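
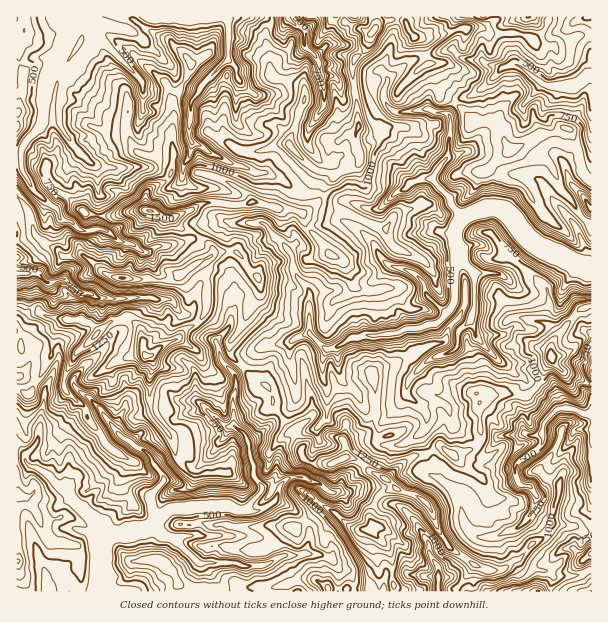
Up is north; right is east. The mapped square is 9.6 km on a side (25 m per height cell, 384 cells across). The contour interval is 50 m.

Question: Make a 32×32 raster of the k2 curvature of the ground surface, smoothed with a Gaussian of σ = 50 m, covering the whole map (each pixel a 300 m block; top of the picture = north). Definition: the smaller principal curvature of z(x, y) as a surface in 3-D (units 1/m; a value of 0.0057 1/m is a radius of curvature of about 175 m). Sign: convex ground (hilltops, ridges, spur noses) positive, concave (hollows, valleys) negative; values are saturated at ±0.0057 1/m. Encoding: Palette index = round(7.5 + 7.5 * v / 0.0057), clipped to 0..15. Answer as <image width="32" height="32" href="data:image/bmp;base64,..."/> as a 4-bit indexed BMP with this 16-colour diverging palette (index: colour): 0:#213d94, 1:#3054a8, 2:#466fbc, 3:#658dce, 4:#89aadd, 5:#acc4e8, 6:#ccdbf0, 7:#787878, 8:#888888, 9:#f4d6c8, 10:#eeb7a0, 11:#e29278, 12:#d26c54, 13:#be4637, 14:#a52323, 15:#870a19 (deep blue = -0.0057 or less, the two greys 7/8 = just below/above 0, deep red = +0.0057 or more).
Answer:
<image width="32" height="32" href="data:image/bmp;base64,Qk12AgAAAAAAAHYAAAAoAAAAIAAAACAAAAABAAQAAAAAAAACAAATCwAAEwsAABAAAAAAAAAAlD0hAKhUMAC8b0YAzo1lAN2qiQDoxKwA8NvMAHh4eACIiIgAyNb0AKC37gB4kuIAVGzSADdGvgAjI6UAGQqHAHV3VUVmZ3h1ZkZWQFVCJVR0d0WHhRERJWNGU2BXd2ViVXhFZkKHd0QkZ3YlZVZ1IkdEVTRENFZ5NHiFBkVRR2dWVFWDISISQkcnQFg4dxZUeEVIQGZWYBdgFEZ1R3UEc0JUZnQGeHAQBzVzNGZwZYIXVndgdyZSKTdmVmWGYwVCY2ZiBndyA3UUZUM3RiMgMlJWUIZVUBc2QXRHRkZVQHJiZQYmZBYmg3NkZEVXdYUCUGBWJUVoGINjR3OGeHczZVYRVkdSYEd0U2l2BndCRmN2JyVnVWJTRFBHd4IEJ2hUVWJjV0UydmQJMAAEElM1Y1d3R4VSdGdnJ2aGgEFndUhmQAAAFWVXZjV3eAURlUYXAAR4dXdVWWJWZVQHIRF4NFV1ZEFndXVyeIYFdyZ3VDR2R1ADJGWFE2dyZUUjVTRjZAAEVXRCEFVlRmdEJGNIRHAoNng2ZmeGZTIGhxMzdUEkZjVWMSJmVVZXcDA2ZmRDCFYiImCEElZld1VAiHVnJxZxd4VxA4dXJ1dWdBJodlRDJmc3gJc0Vid1doYmZlaDg0dnQ3B2N1YFVUEhKHU0c2RWZ2FyRyA2gTUYV0N3JVV0ZngUVQUJdkBkJnZ3FyNDZWRiNihwR3MGdURGMkBmhodXVVN3cldEICcmhTR1hnWGZlRURDA0MCZlVVU1ZUZF"/>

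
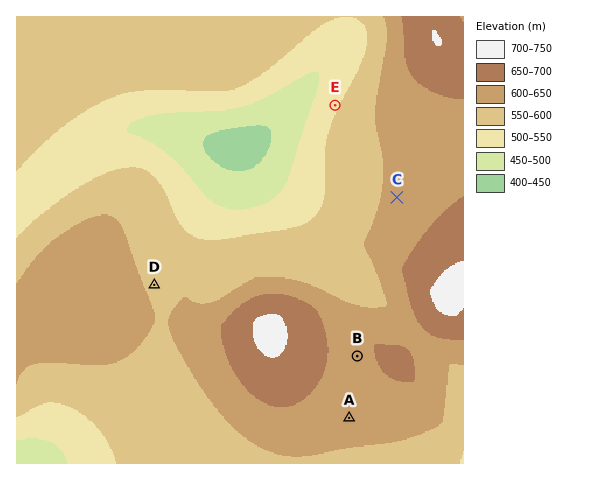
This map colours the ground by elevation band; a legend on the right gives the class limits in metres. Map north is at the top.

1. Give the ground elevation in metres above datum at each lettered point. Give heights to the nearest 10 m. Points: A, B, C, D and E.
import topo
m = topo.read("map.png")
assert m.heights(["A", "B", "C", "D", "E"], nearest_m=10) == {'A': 620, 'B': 640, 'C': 610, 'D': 600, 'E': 540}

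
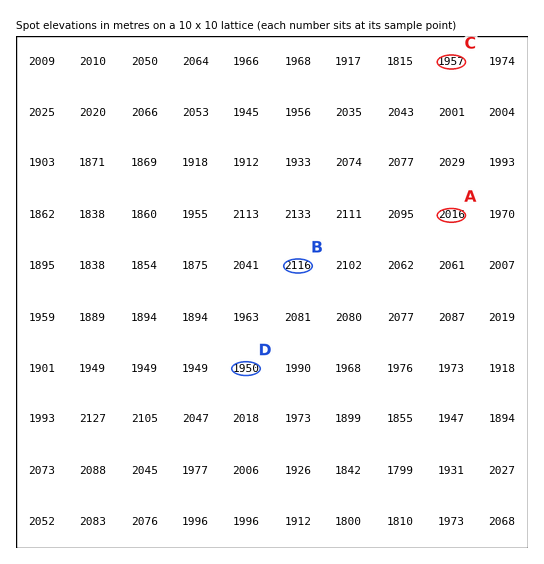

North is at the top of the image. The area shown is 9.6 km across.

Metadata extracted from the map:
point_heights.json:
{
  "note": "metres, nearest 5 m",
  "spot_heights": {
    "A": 2015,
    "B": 2115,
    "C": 1955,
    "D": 1950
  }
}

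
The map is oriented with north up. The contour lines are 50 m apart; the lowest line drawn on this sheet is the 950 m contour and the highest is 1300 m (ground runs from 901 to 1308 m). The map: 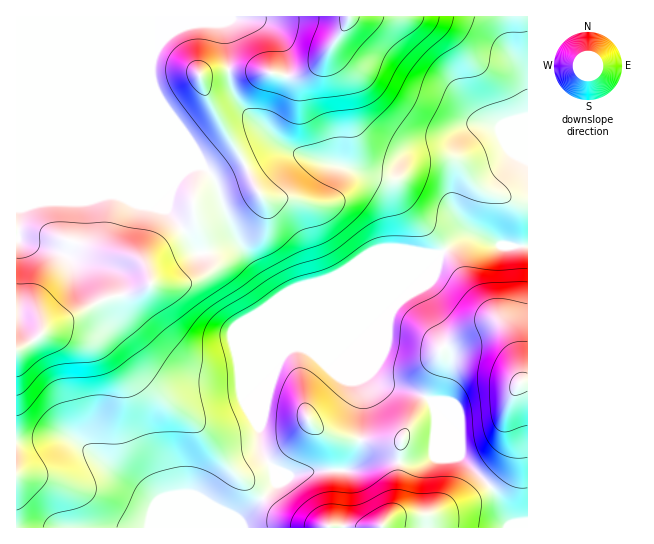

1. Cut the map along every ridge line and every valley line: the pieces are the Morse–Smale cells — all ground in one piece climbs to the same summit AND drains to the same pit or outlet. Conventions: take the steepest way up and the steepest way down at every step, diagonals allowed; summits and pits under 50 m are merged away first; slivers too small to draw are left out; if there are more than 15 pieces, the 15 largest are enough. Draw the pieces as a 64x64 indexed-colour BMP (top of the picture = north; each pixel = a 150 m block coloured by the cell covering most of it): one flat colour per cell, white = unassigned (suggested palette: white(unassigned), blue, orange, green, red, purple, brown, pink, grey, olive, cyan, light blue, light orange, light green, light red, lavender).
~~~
<image width="64" height="64" href="data:image/bmp;base64,Qk12CAAAAAAAAHYAAAAoAAAAQAAAAEAAAAABAAQAAAAAAAAIAAATCwAAEwsAABAAAAAAAAAA////ALR3HwAOf/8ALKAsACgn1gC9Z5QAS1aMAMJ34wB/f38AIr28AM++FwDox64AeLv/AIrfmACWmP8A1bDFAFVVVVVVVVVVVVVVVRERREREREREREREREREREREREQzVVVVVVVVVVVVVVUREREUREREREREREREREREREREQzNVVVVVVVVVVVVRERERERFERERERERERERERERERERDM1VVVVVVVVVVURERERERERRERERERERERERERERERDMzVVVVVVVVVVUREREREREREUREREREREREREREREREMzNVVVVVVVVVURERERERERERREREREREREREREREREMzM1VVVVVVVVERERERERERERFEREREREREREREREREMzMzVVVVVVVVERERERERERERETMzMzMzREREREREREMzMzNVVVVVVVERERERERERERETMzMzMzM0REREREREMzMzM1VVVVVRERERERERERERERMzMzMzMzREREREREMzMzMzVVVVVREREREREREREREREzMzMzMzNEREREREQzMzMzMREREREREREREREREREREzMzMzMzM0REREREQzMzMzMxERERERERERERERERERETMzMzMzMzRERERERDMzMzMzEREREREREREREREREREREzMzMzMzNEREREREMzMzMzMRERERERERERERERERERETMzMzMzM0REREREMzMzMzMxERERERERERERERERERERMzMzMzMzREREREMzMzMzMzEREREREREREREREREREREzMzMzMzNEREREMzMzMzMzMRERERERERERERERERERERMzMzMzM0REQzMzMzMzMzMxEREREREREREREREREREREzMzMzMzRDMzMzMzMzMzMzERERERERERERERERERERETMzMzMzNDMzMzMzMzMzMzMREREREREREREREREREREREzMzMzMzQzMzMzMzMzMzMxERERERERERERERERERERETMzMzMzNDMzMzMzMzMzMzEREREREREREREREREREREREzMzMzMzQzMzMzMzMzMzMRERERERERERERERERERERERETMzMzNDMzMzMzMzMzMxERERERERERERERERERERERERETMzM0MzMzMzMzMzMzERERERERERERERERERERERERERETMzMzMzMzMzMzMzMRERERERERERERERERERERERERERERMzMzMzMzMzMzMxERERERERERERERERERERERERERERERMzMzMzMzMzMzERERERERERERERERERERERERERERERETMzMzMzMzMzMRERERERERERERERERERERIiEREREREREzMzMzMzMzMxERERERERERERERERERERIiIiERERERERMzMzMzMzMzEREREREREREREREREREREiIiIiIRERERETMzMzMzMzMREREREREREREREREREREiIiIiIiIhEREREzMzMzMzMxEREREREREREREREREREiIiIiIiIiIhERERMzMzMzMzERERERERERERERERERESIiIiIiIiIiIiESIjMzMzMzMRERERERERERERERERESIiIiIiIiIiIiIiIiIjMzMiIhERERERERERERERERESIiIiIiIiIiIiIiIiIiIiIiIiERERERERERERERERERIiIiIiIiIiIiIiIiIiIiIiIiIREREREREREREREREREiIiIiIiIiIiIiIiIiIiIiIiIhEREREREREREREREREiIiIiIiIiIiIiIiIiIiIiIiIiERERERERERERERERESIiIiIiIiIiIiIiIiIiIiIiIiIRERERERERERERERERIiIiIiIiIiIiIiIiIiIiIiIiIhERERERERERERERERIiIiIiIiIiIiIiIiIiIiIiIiIiEREREREREREREREREiIiIiIiIiIiIiIiIiIiIiIiIiIREREREREREREREREiIiIiIiIiIiIiIiIiIiIiIiIiIhEREREREREREREREiIiIiIiIiIiIiIiIiIiIiIiIiIiEREREREREREREREiIiIiIiIiIiIiIiIiIiIiIiIiIiIREREREREREREREiIiIiIiIiIiIiIiIiIiIiIiIiIiIhEREREREREREREiIiIiIiIiIiIiIiIiIiIiIiIiIiIiEREREREREREREiIiIiIiIiIiIiIiIiIiIiIiIiIiIiIRERERERERERESIiIiIiIiIiIiIiIiIiIiIiIiIiIiIhERERERERERERIiIiIiIiIiIiIiIiIiIiIiIiIiIiIiERERERERERERIiIiIiIiIiIiIiIiIiIiIiIiIiIiIiIREREREREREREiIiIiIiIiIiIiIiIiIiIiIiIiIiIiIhEREREREREREiIiIiIiIiIiIiIiIiIiIiIiIiIiIiIiERERERERERESIiIiIiIiIiIiIiIiIiIiIiIiIiIiIiIRERERERERERIiIiIiIiIiIiIiIiIiIiIiIiIiIiIiIhEREREREREREiIiIiIiIiIiIiIiIiIiIiIiIiIiIiIiERERERERERESIiIiIiIiIiIiIiIiIiIiIiIiIiIiIiIRERERERERERIiIiIiIiIiIiIiIiIiIiIiIiIiIiIiIhEREREREREREiIiIiIiIiIiIiIiIiIiIiIiIiIiIiIiERERERERERERIiIiIiIiIiIiIiIiIiIiIiIiIiIiIiIREREREREREREiIiIiIiIiIiIiIiIiIiIiIiIiIiIiIhERERERERERESIiIiIiIiIiIiIiIiIiIiIiIiIiIiIi"/>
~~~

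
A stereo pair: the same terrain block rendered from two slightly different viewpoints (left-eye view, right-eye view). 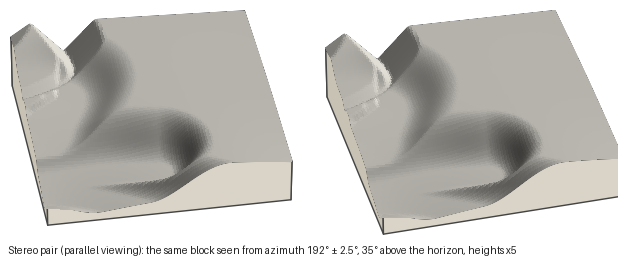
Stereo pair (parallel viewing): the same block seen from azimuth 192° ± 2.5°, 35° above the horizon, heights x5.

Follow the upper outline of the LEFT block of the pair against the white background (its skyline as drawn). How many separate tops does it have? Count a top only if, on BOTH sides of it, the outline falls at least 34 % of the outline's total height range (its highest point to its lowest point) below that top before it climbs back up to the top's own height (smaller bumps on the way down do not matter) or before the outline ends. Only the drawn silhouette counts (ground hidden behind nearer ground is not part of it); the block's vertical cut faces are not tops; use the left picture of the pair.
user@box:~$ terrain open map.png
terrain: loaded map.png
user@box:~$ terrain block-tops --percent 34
0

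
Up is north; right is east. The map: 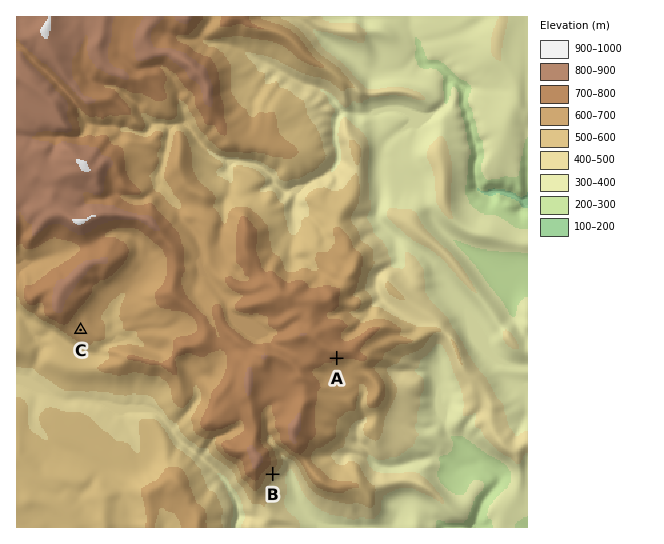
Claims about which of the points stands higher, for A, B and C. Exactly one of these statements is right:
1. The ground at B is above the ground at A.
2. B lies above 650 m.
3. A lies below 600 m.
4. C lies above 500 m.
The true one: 4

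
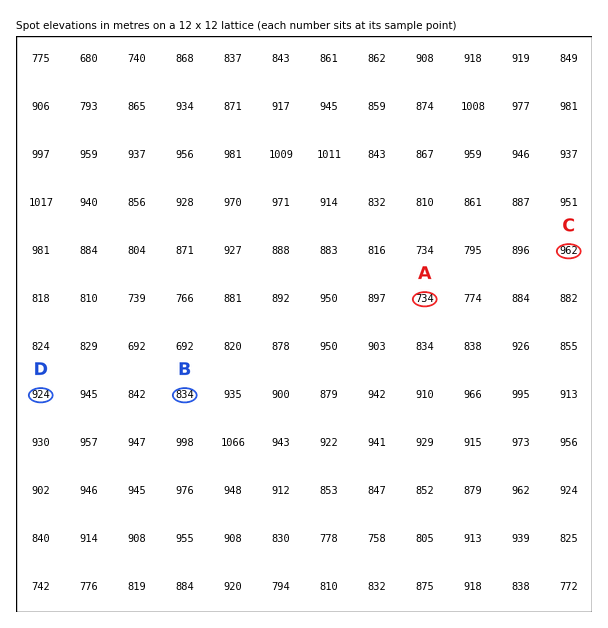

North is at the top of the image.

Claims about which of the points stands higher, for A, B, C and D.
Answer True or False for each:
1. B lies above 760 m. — True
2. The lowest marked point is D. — False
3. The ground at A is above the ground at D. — False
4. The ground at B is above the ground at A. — True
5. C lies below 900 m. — False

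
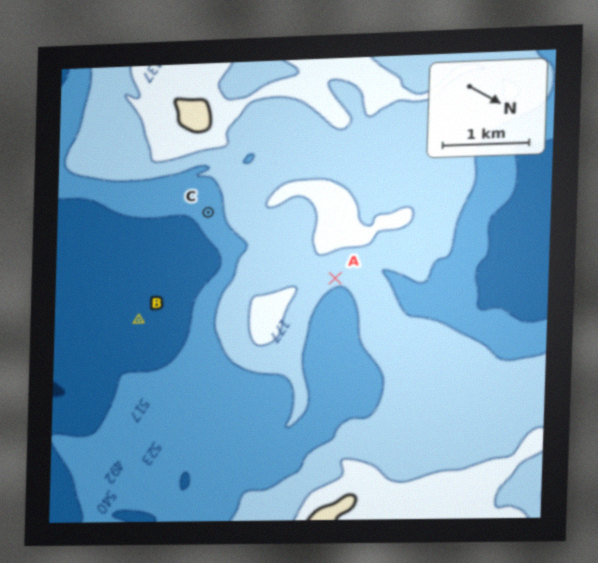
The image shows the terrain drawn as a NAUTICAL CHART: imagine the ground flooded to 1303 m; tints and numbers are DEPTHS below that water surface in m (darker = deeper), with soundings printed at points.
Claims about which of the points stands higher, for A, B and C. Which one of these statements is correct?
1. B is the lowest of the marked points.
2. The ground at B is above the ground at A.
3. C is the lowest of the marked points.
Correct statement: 1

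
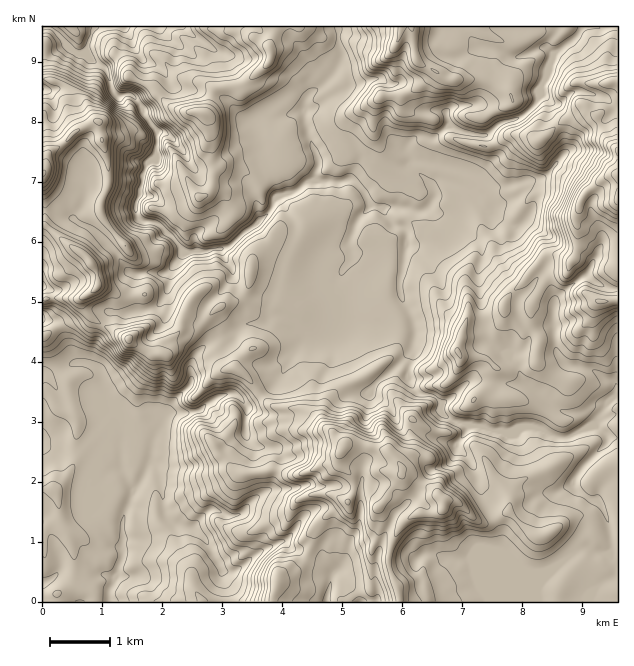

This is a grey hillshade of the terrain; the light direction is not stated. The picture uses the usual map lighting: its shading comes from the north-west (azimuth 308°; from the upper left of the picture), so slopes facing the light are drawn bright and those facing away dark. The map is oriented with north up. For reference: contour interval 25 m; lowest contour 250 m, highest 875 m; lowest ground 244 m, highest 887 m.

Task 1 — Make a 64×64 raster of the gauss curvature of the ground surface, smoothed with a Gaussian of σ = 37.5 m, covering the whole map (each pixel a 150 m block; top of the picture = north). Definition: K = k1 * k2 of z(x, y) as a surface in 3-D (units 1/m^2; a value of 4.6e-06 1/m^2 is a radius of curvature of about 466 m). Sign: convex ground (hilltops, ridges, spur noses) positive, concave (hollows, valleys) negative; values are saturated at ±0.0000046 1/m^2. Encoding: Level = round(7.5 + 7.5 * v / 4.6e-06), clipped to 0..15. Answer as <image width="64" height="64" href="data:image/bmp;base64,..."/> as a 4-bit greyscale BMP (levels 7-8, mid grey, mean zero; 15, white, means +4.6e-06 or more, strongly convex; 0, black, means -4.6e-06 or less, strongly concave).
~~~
<image width="64" height="64" href="data:image/bmp;base64,Qk12CAAAAAAAAHYAAAAoAAAAQAAAAEAAAAABAAQAAAAAAAAIAAATCwAAEwsAABAAAAAAAAAAAAAAABEREQAiIiIAMzMzAERERABVVVUAZmZmAHd3dwCIiIgAmZmZAKqqqgC7u7sAzMzMAN3d3QDu7u4A////AHh3eIiHiHeHeIdmZ4d4d4eId2uFh4d3eHd4iHh3iId4eHd4d4d4h3eHiIiIhod3h3d3p4mHh3d4h3iId4iIh3h3d3eHh4iIh4d4h3eJqHiHd4h3iIZ3eIiIiId3eHd3d4eHd3d4iIh4iId4d3ynh4eId3dniIh3d4iId3d3d3iHh4eHiHiHd3iIh4h3eohnh4iIdoiJd4h4eIh3d3d4h4eHh4d4eHd4d4h3d3iHeFaId3i4aJeHh3iHiHd3d3d4d3iHh3eHeId3h4h4h4dIl3h3d3d3h3h3iId4h4mHd4h3d4iHeHh4h3d3iImYd4WIiIeYZ3eJeGhpdnh3iIh3eHd3d3d4iIeHh4h4aHd3iHiHiGWHeHiHeHiGaHd4ind4d4d4h4eHh4h3d1iVp3d3iHhnlXd3h3W4eYdod4h3d3h4h3iIh3h3d3d3mHiHh3Z4mXqqvHeIeLd3eHh4iId4h4h4iId4h3eHeHhniYd3eLd2WoZXd4h4qad3h4d3iHd4iHiIh3iIiIeHeHeHeImGiFaJRnh3eGl4d3eHd3h3h4h4eHeHd4d3eHeId4iHh2iLZ5hoeHiGJ6qXh3d3d4eXmHeHd4h3iId3iIh4iIaHJrZXh4eIeIimY4d4d3d3iIeId4eHeHd3iIh3iHZ3eIiImXZ3iHd3hmtnh3iHeIeIiHeIeId3eHeHd4eHeHd3h3iZd5l3h5d3jXl3iId3h4iHd3iHd3d3d3d3d3iZd4d3l4h4eoVlp3h3WmuYh4eHeId4d3iHd3d3d4h3ibZmt4h3hoh4pnZ4ZXd8J4d4h3eGd3h4h4eHeHd3d3aMh3loh4d2jLZrf4lXhXlYd3eIiHmXiHh4eId3d3h4dmdoeTh2d3dWh5hnart5snh4iHiHeIh3d3h3iIiHeIiGF2etqnmHh2aoZpZGaGppuoeId3d3d3d4eIeIh3doeIT6qGV3N4iHh3h4mIh4cnd6h3iId3iIiIiId4h4d3d5YHJ4jXZpiIeHd3iGqIZox2h3d3eIeIh3h3eIh3eHdnboyHd2Z4iIh3h3eHV2qHemeHd3eId3iId4h3eIh4d3l1eHeXiId4d4eIiIiId3mJV3h4h3h3d4d3d3eIiYWHiImad3iHiHd3eHiIiIh3aFWLZ3iHeIeHh4h3eIeIiJRpq3ZoeHaId3d4eIiHeIeYhrtniIiIeId4d3l4h3d48ld3Z3d4iJl3eIiIiHd3eIiHpoh3iHeHd4iHjHeHmFX5qXd3d3d3d3d4iIiId4h3iIh4d3eIh4dph4iHRWiEJIh3h3d3d4d4d4h3d4h3iHiIh3h4d3d3eIiHd5Zoh4eHl3Z4d3d3iHeHeHd3iIeHh4iHZ5Z3h3h3d4ZnlImCeoeIZ3eIh4h3iHh4h3d4eId3d3eHh2ineIh3iIePBbuHd3eWeIh4eHeIeHd3d3d4h4d3d4ineJh4eJh3qTdneI0ld7mHeZh3dniId4h3d3eHiHeIhnd3d3d3hMx5epeKfXh3mVaHiYd3h3d3iHd3d4d3d3h4eId3h3VjNXh1p3g0eJk2mHh3h4iHd3eId4h4h3iHh3h4d4iIho6KaZh3h/h2eGiIapeViId4d4iHd3iHd3d3d3iHd3d4i5Z4h3eHl2S4Z4eViHSIh3h3iIeId4d3h3eId4d3h4ZYZ4h4iKl4iPd25VZ2pXmHd3d4h3eHd3h3d4h3iIiIl4RYiHhnh3h0hIaViXuZZoZ4d3d3d4iIh4d3iIh3iId6lmd4d2iHeGaHhnh3d4h5d4h3iHeHiIh4eHeIh4h4iHZ4mHhniId4aH1ZeYd3d4mKiXeIh4h4h4d4d3h3iHiId4p3eGOHd3h4dfxYdnd3iVZHeIiHh3d3d3iHeHeIeIh4eKhnlHeHd3h0l1eIyHd4aoeHeHh4h3d4iHh4d3iId2eIqHfFZ3d2d5poeIeXd4d4mIiIeHl4iHeId4eId3h3eJepeH1nd4indV9nd4d4h3hnh2iGd3d3h4eHd3eHd3iIdnVYb4eIiHh5WzWIh3h3d3eHd4iIeHd3d4eHiId3iHOHh4e7h4iId3hquJV3eXeIeIiGiHd3d3h3h3iIh4d3o5h3iHhZiIdod4jWlndneIh4iId3eHd3d3eHeIh3d3mYmIh3KCWJeXiLY7pXiHeHeIiIiHeHd3eIeHd4iaSHeqiJuYjnholshYXwKXd4h3d3iHd3h3h4eIeIh8iIpIeJqHd3hneYp1RnebXHZ3eHd3d4h4iIeHmId4hhdXZUl4h2V3hGdpd2n9RpJLeHeKeIiHeHeId3hneYd+Zaq5lqmId2d3d7d3l6tSj3d7u8loeId3iHh3eHeIh3aWmXZYk2h3N3iIloh2V/cIU2eIVWeIh4iHh3d3i1d3h3xVmHjKR2l/l3Znd2dNSPWWmIlGeJeHd3iHeIiPR2d3eHeHeIeZe0RYh4dnh3NtFIiId4iHd4h3d3eIiUZoh2eKlmd3d4ZYqXeomniIZN9mh3h4eId3Z4h3h4d2TIiHeIiXd4eIh4eJd4lmeIpLO4hnZ3iHiIdreHh3iIeoV2tHiHd3d3h4d3eHZ0aIeGkWWIh3h3iJiYh3eHh4h3i3bHiIh3d3h3h3d4h4h5ZWeXd6iHh4d4iHe3d3h3d3iZtliHiIiHeIeHd3d3j2eZaJl4iHeHd4d4hmeHh4dniHh2aIh3d4d4h4eIiHeGZ4h2Zqd5hpWaeHd4d3iHeId4eHeXeId4eIiHh4lniG"/>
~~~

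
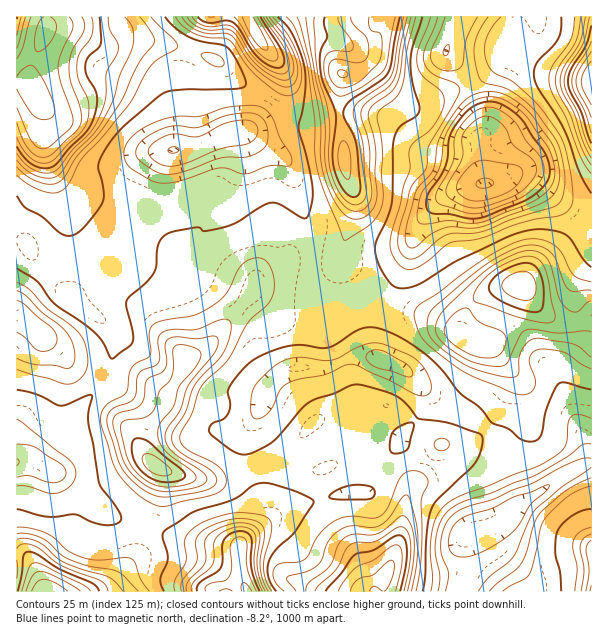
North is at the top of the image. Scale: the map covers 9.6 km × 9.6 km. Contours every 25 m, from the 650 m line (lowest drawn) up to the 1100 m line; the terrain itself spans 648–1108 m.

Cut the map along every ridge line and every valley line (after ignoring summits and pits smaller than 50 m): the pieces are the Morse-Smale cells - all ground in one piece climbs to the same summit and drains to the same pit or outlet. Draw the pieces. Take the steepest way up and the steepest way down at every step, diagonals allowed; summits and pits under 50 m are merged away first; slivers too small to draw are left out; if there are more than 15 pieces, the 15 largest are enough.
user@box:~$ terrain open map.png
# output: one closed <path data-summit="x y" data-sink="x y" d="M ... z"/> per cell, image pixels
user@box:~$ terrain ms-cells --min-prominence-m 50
<path data-summit="342 74" data-sink="485 183" d="M459 16l-99 0 1 8 15 20 0 10-11 14-14 6-7 0-2 4-4 32 5 22 1 35 11 30-1 18-10 24-2 21 26 18 13 16 7-4 15-20 13-42 10-13 17-17 7-5 34-10-4-34 0-12 4-8 0-10-15-39-23-26 0-6 14-30z"/><path data-summit="32 89" data-sink="173 150" d="M65 28l-19 1-14 33-2 10 0 14 14 27 0 34 4 9 10 20 11 11 11 6 48 11 5-19 6-12 14-17 20-6 24-2 28-14 21-4 13-11 12-17-4-5-24-12-21-21-13-8-33-10-36-8-11 0-24 8-30-15z"/><path data-summit="521 285" data-sink="485 183" d="M527 175l-14 0-12 6-30 5-28 12-25 27-15 45-15 20-6 4 10 10 9 4 37 11 17 9 12 10 16 6 11-8 18-43 9-9 11 16 16 16 22 8 20-5 2-2 0-83-50-48z"/><path data-summit="591 83" data-sink="485 183" d="M591 16l-130 0-15 32 0 6 23 26 15 39 0 10-4 8 4 46 17-2 12-6 14 0 15 11 49 48z"/><path data-summit="155 465" data-sink="380 359" d="M252 292l-38 49-7 7-21 12-2 8-14 22-6 18-19 26-3 9 2 9 2 6 12 10 19 7 24 5 17 0 31-10 3-2-5-13-1-20 4-10-16 5-12-7-4-6 0-10 7-10 23-1 13 2 9-14 9-10 12-6 38-1 25-11 22 1-6-6-4-25-4-8-27 10-12 0-8-4-19-4-11 0-6 4z"/><path data-summit="155 465" data-sink="173 150" d="M246 132l-16 1-29 13-23 4 6 6 10 30 10 39-34 35 46 45 6 12-1 14 32-40 3-10 5-7 11-6 16-4 3-4 5 4 16 0-2-33-10-30-8-31-13-16-22-14z"/><path data-summit="521 285" data-sink="512 513" d="M521 284l-9 9-18 43-6 7-4 1 7 2 7 7 14 24-2 13-22 39 10 12 2 21 18 44 51-34 23-10 0-144-20 6-15-4-9-4-16-16z"/><path data-summit="155 465" data-sink="254 29" d="M117 253l-10 0-28 31-7 12 15 14 23 15 5 7 0 15-3 7-3 24-9 11 28 39 15 24-1-9 3-9 19-26 6-18 11-16 5-14 26-18 8-10 2-15-11-18-41-40-9 5-6 0z"/><path data-summit="359 591" data-sink="512 513" d="M416 421l-13 13-5 12-16 16 27 23-9 54-8 22-8 18 0 12 77 1 8-19-3-21 2-15 36-17 12-11 1-8-17-39-2-21-9-11-16 10-32 5-7-5z"/><path data-summit="359 591" data-sink="246 591" d="M381 463l-15 30-21 0-58 15-36 26-11 11 0 21 6 24 2 2 111 0 6-9 18-5 9-17 8-22 9-54-11-11z"/><path data-summit="591 591" data-sink="512 513" d="M591 463l-7 1-23 12-27 20-12 6-18 18-7 4-27 11-4 5 3 33-7 18 129 1z"/><path data-summit="47 591" data-sink="17 462" d="M30 460l-14 2 0 92 7 0 8 7 14 31 51 0 17-8 26-32 7-24-32-11-30-19-24-23z"/><path data-summit="47 591" data-sink="380 359" d="M371 356l-17 0-25 11-38 1-12 6-9 10-9 14-13-2-23 1-5 5-2 15 6 9 10 4 9-2 9-5-6 12 0 11 2 16 4 7 30-6 17 0 4 3-5-8 0-14 8-13 12-11 12-5 21-13 14-2 19 4 32 16 5-7 3-9 0-11-4-9-19-17z"/><path data-summit="32 89" data-sink="254 29" d="M26 84l-10 0 0 156 10 2 12 22 27 28 6 3 33-40 8-24 16-27-8-4-40-7-11-6-11-11-14-29-1-39-12-21z"/><path data-summit="521 285" data-sink="380 359" d="M413 313l-41 1-9 4 7 33 7 7 28 12 21 21 27 21 18 6 17 10 5-5 17-33 2-10-2-11-19-23-18-4-21-16-15-7z"/>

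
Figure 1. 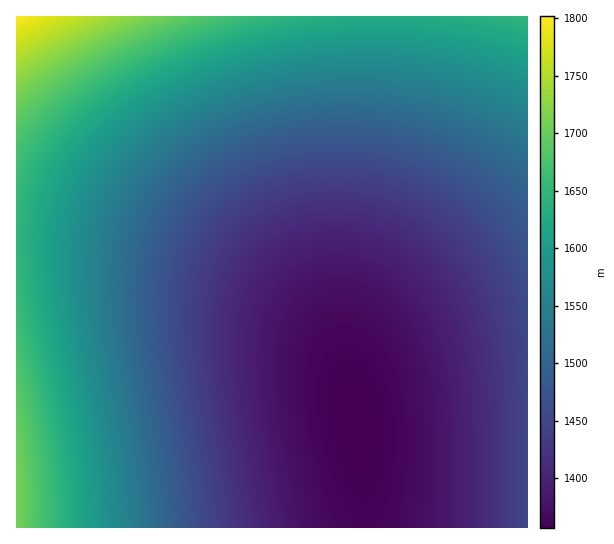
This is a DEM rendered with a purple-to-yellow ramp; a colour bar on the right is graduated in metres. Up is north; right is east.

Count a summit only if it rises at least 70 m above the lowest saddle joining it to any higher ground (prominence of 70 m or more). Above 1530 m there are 0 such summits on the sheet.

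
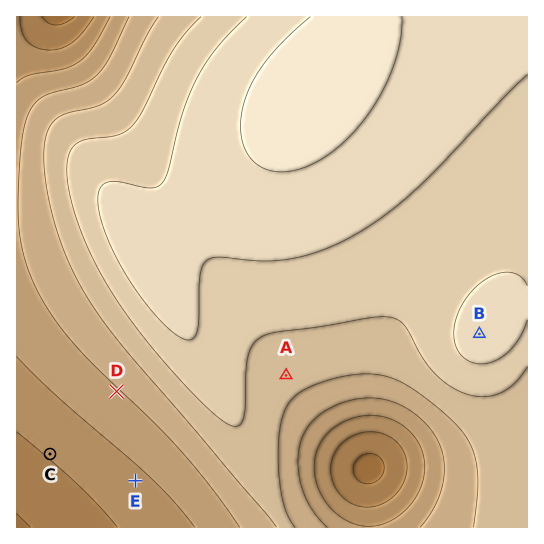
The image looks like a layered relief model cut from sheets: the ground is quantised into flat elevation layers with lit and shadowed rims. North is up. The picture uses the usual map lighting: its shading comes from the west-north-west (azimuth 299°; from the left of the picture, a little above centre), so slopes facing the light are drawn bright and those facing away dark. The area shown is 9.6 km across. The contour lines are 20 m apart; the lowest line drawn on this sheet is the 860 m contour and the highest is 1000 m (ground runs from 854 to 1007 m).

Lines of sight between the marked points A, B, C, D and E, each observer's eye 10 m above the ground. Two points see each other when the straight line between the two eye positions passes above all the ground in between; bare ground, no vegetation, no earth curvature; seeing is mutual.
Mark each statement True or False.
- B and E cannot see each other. True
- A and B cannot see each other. False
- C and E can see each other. True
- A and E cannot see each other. True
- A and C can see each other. False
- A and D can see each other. False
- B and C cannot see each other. True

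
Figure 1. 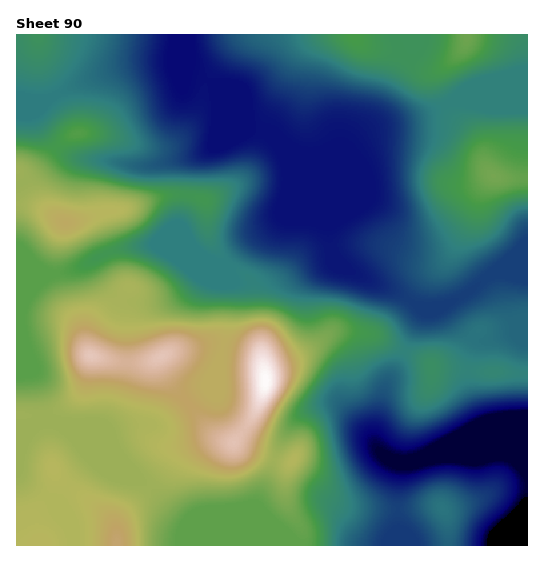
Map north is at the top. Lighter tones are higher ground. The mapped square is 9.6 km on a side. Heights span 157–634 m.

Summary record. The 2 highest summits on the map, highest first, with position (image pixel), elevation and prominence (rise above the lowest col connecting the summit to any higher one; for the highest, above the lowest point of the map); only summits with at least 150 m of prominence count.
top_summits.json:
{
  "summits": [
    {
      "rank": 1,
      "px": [266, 381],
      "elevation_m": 634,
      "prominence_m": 477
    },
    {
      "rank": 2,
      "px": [494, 176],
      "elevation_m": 416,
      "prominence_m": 192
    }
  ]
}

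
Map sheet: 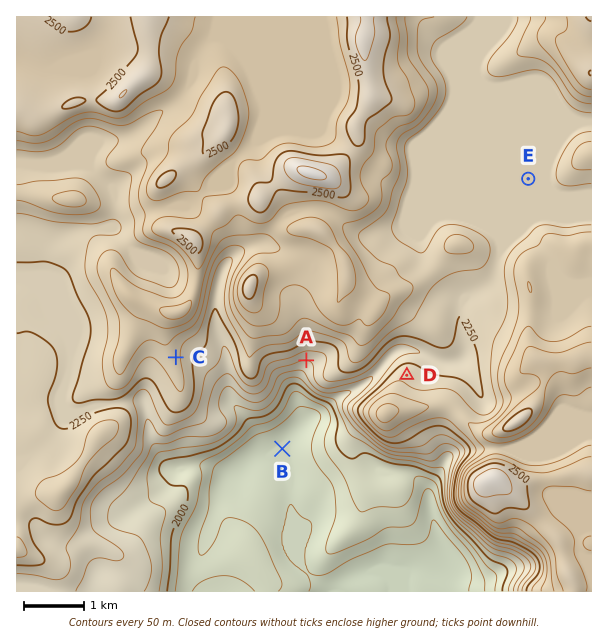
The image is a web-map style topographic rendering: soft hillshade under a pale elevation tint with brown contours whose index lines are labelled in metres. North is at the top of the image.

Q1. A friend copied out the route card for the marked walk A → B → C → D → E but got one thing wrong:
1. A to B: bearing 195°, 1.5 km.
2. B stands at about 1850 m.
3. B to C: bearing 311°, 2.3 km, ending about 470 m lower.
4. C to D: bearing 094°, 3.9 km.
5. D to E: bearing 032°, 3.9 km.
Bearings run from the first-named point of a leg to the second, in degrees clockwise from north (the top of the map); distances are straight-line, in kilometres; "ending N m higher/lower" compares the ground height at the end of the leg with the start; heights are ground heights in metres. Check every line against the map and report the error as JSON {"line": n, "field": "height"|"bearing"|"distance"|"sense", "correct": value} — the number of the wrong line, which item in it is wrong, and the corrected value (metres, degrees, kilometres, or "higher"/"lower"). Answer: {"line": 3, "field": "sense", "correct": "higher"}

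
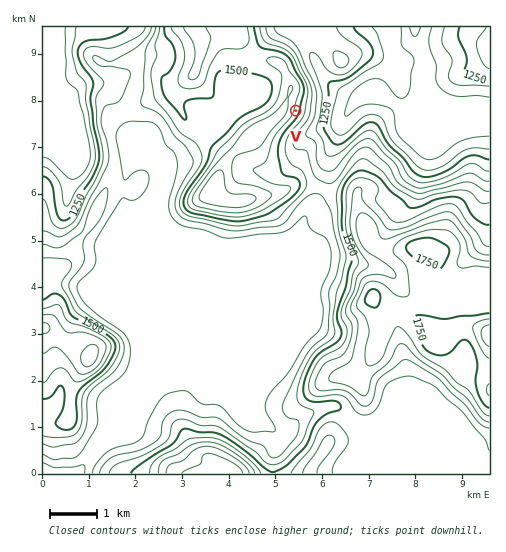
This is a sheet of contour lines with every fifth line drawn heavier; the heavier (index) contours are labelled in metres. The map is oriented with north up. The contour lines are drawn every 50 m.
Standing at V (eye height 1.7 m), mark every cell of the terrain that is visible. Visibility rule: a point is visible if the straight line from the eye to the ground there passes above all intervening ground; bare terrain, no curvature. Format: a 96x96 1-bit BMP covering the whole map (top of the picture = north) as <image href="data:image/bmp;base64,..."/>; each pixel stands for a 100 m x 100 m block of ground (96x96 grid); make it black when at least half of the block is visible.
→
<image width="96" height="96" href="data:image/bmp;base64,Qk2+BAAAAAAAAD4AAAAoAAAAYAAAAGAAAAABAAEAAAAAAIAEAAATCwAAEwsAAAIAAAAAAAAA////AAAAAAAAAAAAAfAHwAAAAAAAAAAAAeAHwAAAAAAAAAAAAAADwAAAAAAAAAAAAAAD4AAAAAAAAAAAAAAB4AAAAAAAAAAAAAABwAAAAAAAAAAAAAAAAAAAAAAAAAAAAAAAAAAAAAAAAAAAAAAAAAAAAAAAAAAAAAAAAAAAAAAAAAAAAAAAAAAAAAAAAAAAAAAAAAAAAAAAAAAAAAAAAAAAAAAAAAAAAAAAAAAAAAAAAAAAAAAAAAAAAAAAAAAAAAAAAAAAAAAAAAAAAAAAAAAAAAAAAAAAAAAAAAAAAAAAAAAAAAABgAAAAAAAAAAAAAAA8AAAAAAAAAAAAAAA/AAAAAAAAAAAAAAA//AAAAAAAAAAAAAA//gAAAAAAAAAAAAAf/gAAAAAAAAAAAAAf/gAAAAAAAAAAAAAf/wAAAAAAAAAAAAAP/gAAAAAAAAAAAAAP/gAAAAAAAAAAAAAP/AAAAAAAAAAAAAAHwAAAAAAAAAAAAAAHgAAAAAAAAAAAAAAHgAAAAAAAAAAAAAAHgAAAAAAAAAAAAAADwAAAAAAAAAAAAAAD4AAAAAAAAAAAAAAD+AAAAAAAAAAAAAAD/gAAAAAAAAAAAAAH/wAAAAAAAAAAAAAH/8AAAAAAAAAAAAAH//AAAAAAAAAAAAAD/+AAAAAAAAAAAAAD/8AAAAAAAAAAAAAD/4AAAAAAAAAAAAAD/wAAAAAAAAAAAAAD/gAAAAAAAAAAAAAD/AAAAAAAAAAAAAAD8AAAAAAAAAAAAAAD8AAAAAAAAAAAAAAD4AfAAAAAAAAAAAAD4A/8AAAAAAAAAAAD/Af/gAAAAAAAAAAD/gP/gAAAAAAAAAAD/wD/wAAAAAAAAAAD/wB/wAAAAAAAAAAD/4A/wAAAAAAAAAAD/4A/wAAAAAAAAAAD/wA/wAAAAAAAAAAD/gB/4AAAAAAAAAAD/AB/4AAAAAAAB+AD/AB/+AAAAAAAA/wD/AAf/EAAAAAAAP8P/gAP/kAAAAAAAH///8AH/kAAAAAAAD///+AD/kAAAAAAAB///+AB/kAAAAAAAB///+AB/kAAAAAAAA////AB/0AAAAAAAAf//8AB/8AAAAAAAAH//4AD/8AAAAAAAAD//4AD/8AAAAAAAAB//4AH/8AAAAAAAAA//4Af/8AAAAAAAAAf/4A//8AAAAAAAAAP/4B//8AAAAAAAAAH/8D//8AAAAAAAAAB/8P//8AAAAAAAAAB/////8AAAAAAAADg/////8AAAAAAAADA/////8AAAAAAAADA/////8AAAAAAAADA/////8AAAAAAAADA/////8AAAAAAAAAA/////8AAAAAAAAAA/////8AAAAAAAAAA/////8AAAAAAAAAA/////8AAAAAAAAAB/////8AAAAAAAAAB/////8AAAAAAAAAB/////8AAAAAAAAAB4////8AAAAAAAAAAwA+//8AAAAAAAAAAgAc//8AAAAAAAAAAAAY//8AAAAAAAAAAAAY//8AAAAAAAAAAAAQ//8AAAAAAAAAAAAA//8="/>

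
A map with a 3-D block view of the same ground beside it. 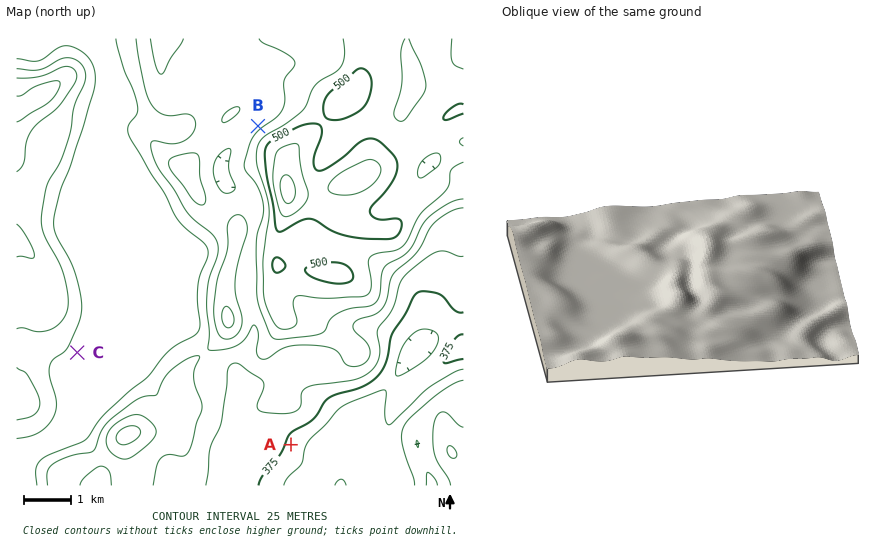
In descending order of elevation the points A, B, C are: B C A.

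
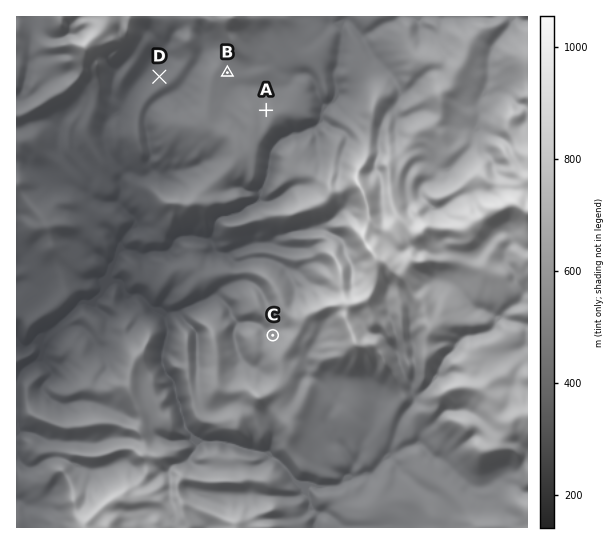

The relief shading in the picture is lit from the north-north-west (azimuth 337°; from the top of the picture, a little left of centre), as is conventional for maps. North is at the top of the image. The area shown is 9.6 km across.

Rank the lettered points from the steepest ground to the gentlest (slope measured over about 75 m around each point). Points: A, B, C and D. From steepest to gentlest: D C A B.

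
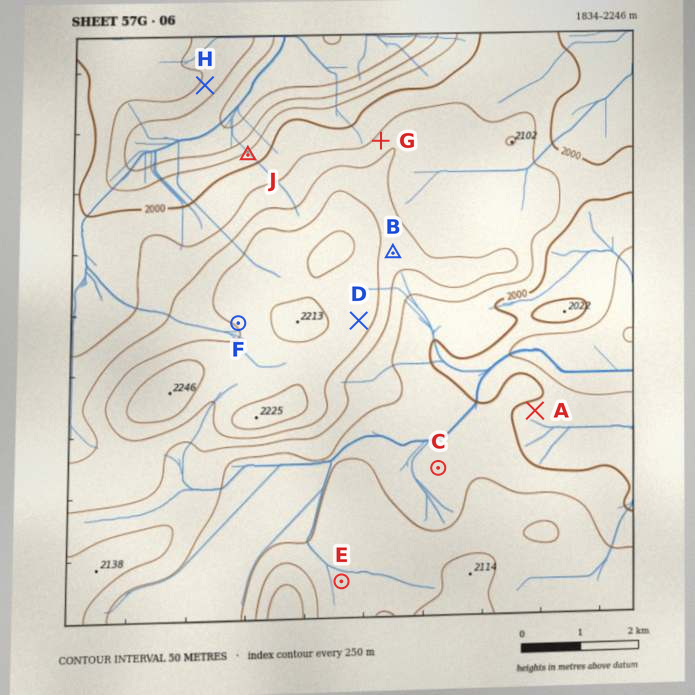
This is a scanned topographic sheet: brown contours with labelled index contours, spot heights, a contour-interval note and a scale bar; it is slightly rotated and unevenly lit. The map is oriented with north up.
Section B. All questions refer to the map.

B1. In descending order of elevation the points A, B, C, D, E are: D B E C A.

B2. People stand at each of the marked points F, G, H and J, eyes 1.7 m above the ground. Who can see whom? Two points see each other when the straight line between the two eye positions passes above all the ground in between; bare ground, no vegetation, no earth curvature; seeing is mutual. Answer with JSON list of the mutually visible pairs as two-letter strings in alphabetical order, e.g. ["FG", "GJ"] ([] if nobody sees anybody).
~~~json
["GH", "HJ"]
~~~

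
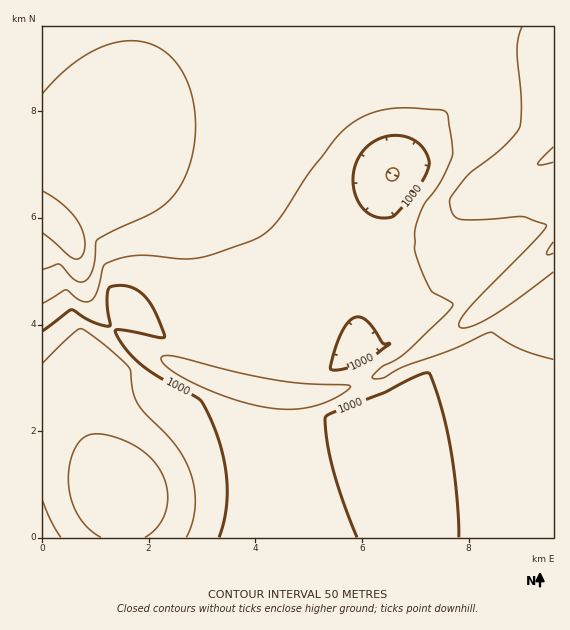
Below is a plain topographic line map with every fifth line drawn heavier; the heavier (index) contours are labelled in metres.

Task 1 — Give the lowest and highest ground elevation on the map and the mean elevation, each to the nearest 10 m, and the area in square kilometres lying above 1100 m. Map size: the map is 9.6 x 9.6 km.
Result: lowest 860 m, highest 1200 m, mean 1040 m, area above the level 14.3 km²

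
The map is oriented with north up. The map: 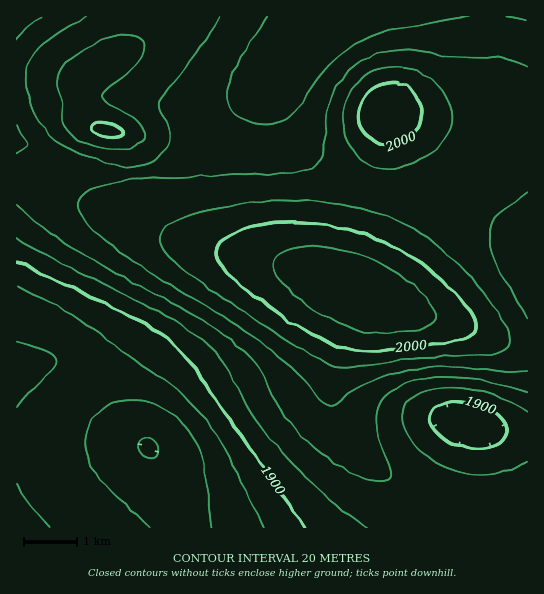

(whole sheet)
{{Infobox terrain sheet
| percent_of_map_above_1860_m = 96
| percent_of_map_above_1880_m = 86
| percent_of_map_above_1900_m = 80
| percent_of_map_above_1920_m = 74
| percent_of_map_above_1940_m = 61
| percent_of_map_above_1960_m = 43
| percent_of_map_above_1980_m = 21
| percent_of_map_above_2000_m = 10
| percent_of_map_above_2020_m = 4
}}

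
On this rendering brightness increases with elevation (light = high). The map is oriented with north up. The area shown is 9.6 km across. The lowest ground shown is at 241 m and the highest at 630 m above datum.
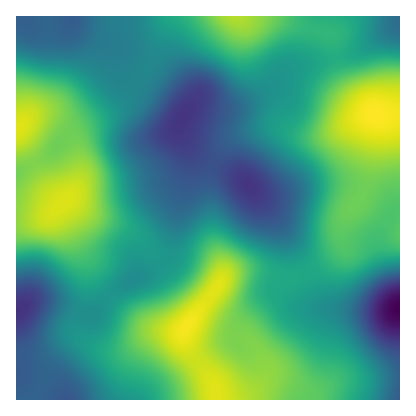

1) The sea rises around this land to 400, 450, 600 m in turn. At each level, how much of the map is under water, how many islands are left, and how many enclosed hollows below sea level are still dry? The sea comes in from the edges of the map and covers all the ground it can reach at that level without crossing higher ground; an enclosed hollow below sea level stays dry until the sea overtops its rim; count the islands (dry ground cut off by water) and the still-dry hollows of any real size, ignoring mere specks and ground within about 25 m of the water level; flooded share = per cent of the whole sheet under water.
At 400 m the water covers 10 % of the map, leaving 0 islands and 1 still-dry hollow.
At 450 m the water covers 42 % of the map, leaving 0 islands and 0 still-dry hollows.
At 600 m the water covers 95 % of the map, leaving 0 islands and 0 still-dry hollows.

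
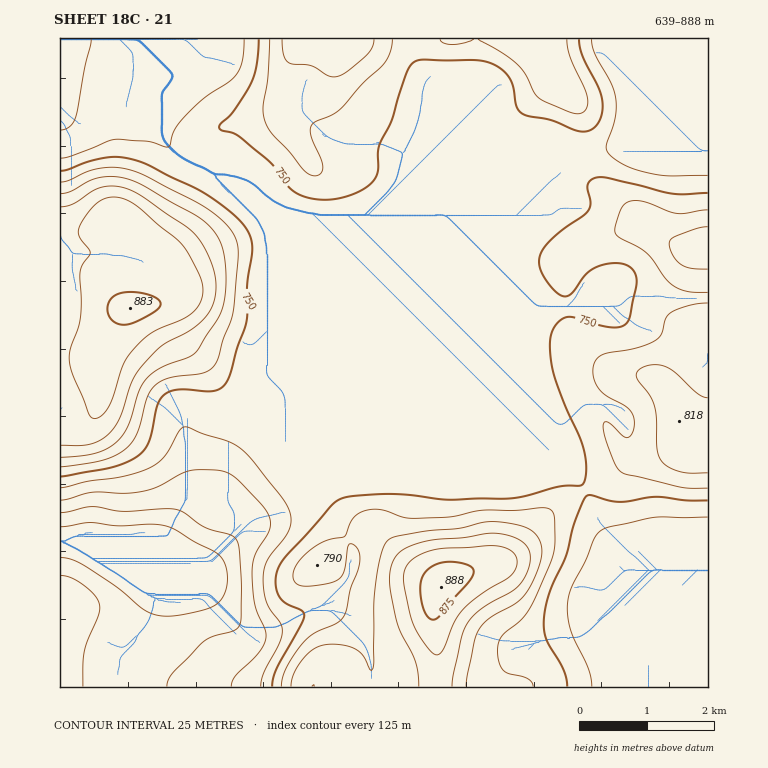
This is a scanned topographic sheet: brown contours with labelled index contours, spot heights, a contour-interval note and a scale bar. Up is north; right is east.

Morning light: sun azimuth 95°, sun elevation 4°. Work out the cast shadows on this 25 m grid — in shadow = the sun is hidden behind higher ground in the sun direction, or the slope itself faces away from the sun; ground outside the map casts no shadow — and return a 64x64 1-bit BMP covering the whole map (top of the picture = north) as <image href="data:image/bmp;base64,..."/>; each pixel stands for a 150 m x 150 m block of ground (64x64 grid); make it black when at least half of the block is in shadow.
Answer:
<image width="64" height="64" href="data:image/bmp;base64,Qk0+AgAAAAAAAD4AAAAoAAAAQAAAAEAAAAABAAEAAAAAAAACAAATCwAAEwsAAAIAAAAAAAAA////AAAAAAAAAP8AMAAAAAB//wAwAAAAAH//gHAAAAAAP/+AcAAAAAAf/4DwAAAAAAf/g/AAAAAAAf8P8AAAAAAD/H/wAAAAAA/8f/AAAAAAH/x/8AAAAAAf/j/wAAAAAD//H/AAAAAAP/8f8AAAAAAf/4/gAAAAAA//gAAAAAAAAH+AAAAAAAAAHgAAAAAAAAAMAAAAAAAAAAAAAAAAAAAAAAAAAAAAAAAAAAAAAAAAAAAAAAAAAAAAAAAAAAgAAAAAAAAAOGAAAAAAAAA4cAAAAAAAAHDwAAAAAAAAYPAAAAAAAADg4AAAAAAAAMAAAAAAAAABwAAAAAAAAAGAAAAAAAAAAYAAAAAAAAAAAAAAAAAAAAAAAAAAAAAAAQAAAAAAAAABAAAAAAAAAAAAAAAAAAAAAAAAAAAAAAAAAAAAAAAAAAEAAAAAAAAAAwAAAAAAAAADADAAAAAAAAcAIAAAAAAAA4AAAAAAAAABgAAAAAAAAACAAAAAAAAAAAAAcAAAAAAAAADwAAAAAAAAAPAAAAAAAAAA4AAAAAAAAADgAAAAAAAAAAAAAAAAAAAAAAAAAAAAAAAAAAAAAAAAAAAAAAAAAAAAAAAAAAAAAAAAADAAABgAAAAA8AAAHAAAAAH4AAA8AAAAA/gAADwAAAAH/AAAAAAAAAf8AAAAAAAAB/wAAAAAAA=="/>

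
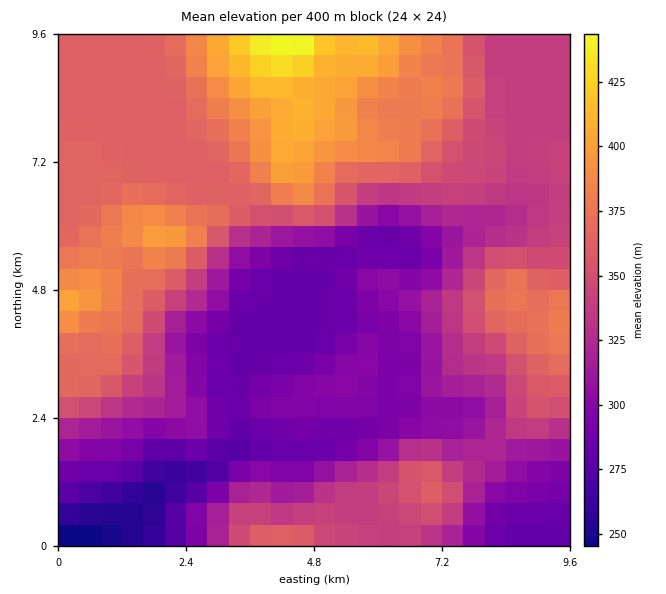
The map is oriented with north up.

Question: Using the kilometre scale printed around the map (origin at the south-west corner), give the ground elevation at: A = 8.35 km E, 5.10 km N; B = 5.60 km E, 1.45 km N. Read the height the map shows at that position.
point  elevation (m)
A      372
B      322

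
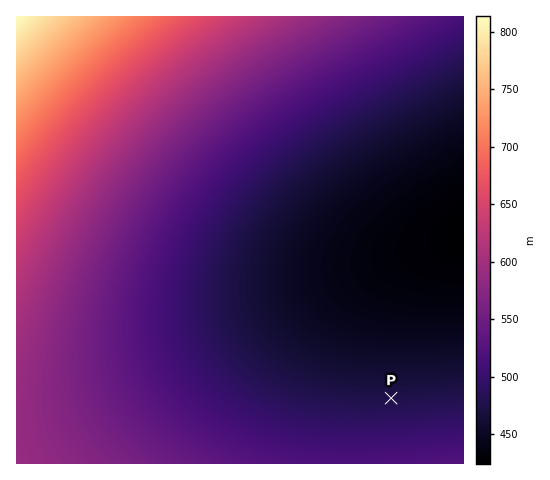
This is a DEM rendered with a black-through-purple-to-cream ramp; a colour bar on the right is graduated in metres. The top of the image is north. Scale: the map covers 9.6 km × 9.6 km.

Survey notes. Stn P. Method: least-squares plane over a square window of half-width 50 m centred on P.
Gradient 2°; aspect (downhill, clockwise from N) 358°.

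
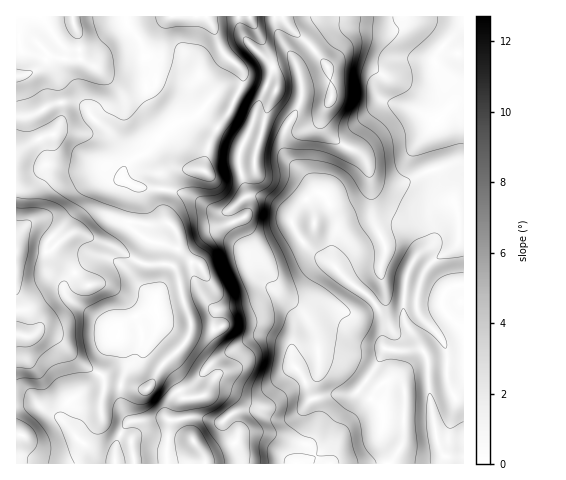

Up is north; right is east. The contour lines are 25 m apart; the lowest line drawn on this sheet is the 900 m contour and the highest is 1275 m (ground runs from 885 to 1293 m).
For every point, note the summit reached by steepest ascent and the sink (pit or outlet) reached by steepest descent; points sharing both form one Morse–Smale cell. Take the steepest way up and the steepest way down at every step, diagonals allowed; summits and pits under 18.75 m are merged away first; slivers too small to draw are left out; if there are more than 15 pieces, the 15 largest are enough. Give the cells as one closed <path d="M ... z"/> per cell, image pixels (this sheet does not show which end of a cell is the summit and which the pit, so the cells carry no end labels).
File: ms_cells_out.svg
<path d="M283 16l-44 1 1 11 6 12 26 25 14-2-13 5-17 43-28-15-12-2-19 21 45 28-3 12 0 11 7 24 3 5-24 17-10-1-20-13-15-6-41-4-13-6-4-4 2-18-6-16-9-12-18-16-7-10-4-2-26 0-21 11-17 2 0 287 22 0 16 10 11 9 16 19 22 14 10 2 3 6 50 0 5-44 30-3 14 5 7 0 9-8 10-4 15 0 17 8 13 2 11-5 15-16 23-5 14 1 6-2-16 24-8 22-7 10-12 10-11 5 162 0 1-302-10 1-27 8-27 13-15 0-11-5-9-20-7-7-21-10-13-13-2-9 1-5 9-20-3-26-13-17-27-25z"/><path d="M463 16l-180 1 6 10 27 25 13 17 3 26-9 20-1 5 2 9 13 13 21 10 7 7 9 20 11 5 15 0 27-13 37-10z"/><path d="M125 16l-109 1 0 99 13 0 19-10 12-4 20 2 6 4 5 8 22 21 8 14 4 15 8-8 13-6 26-27-14-13-10-16 0-30-7-24-13-15z"/><path d="M238 16l-112 1 2 10 13 15 7 24 0 30 5 9 18 19 19-5 9-5 17-20 12 2 28 15 16-41 6-4-6-1-26-25-6-12z"/><path d="M194 287l-15 1-18 4-4 5-2 13-19 6-16 11-1 13 8 18 0 10-7 21 0 9 2 11 8 12 37-3 0-11 4-10 5-5 18-8 20-23 21-12-11-3-10-13 0-17 3-5 6-2-9 0z"/><path d="M354 394l-19 0-23 5-15 16-11 5-13-2-17-8-20 2-14 10-7 0-14-5-30 3-3 14-1 29 133 1 7-2 14-10 7-7 11-28z"/><path d="M200 115l-22 7-10 6-22 24-19 12-5 14 17 10 23 1 21 4 12 5 20 13 10 1 24-17-3-5-7-24 0-11 3-12-24-14z"/><path d="M38 404l-22 1 1 59 98-1-2-5-10-2-22-14-20-24z"/>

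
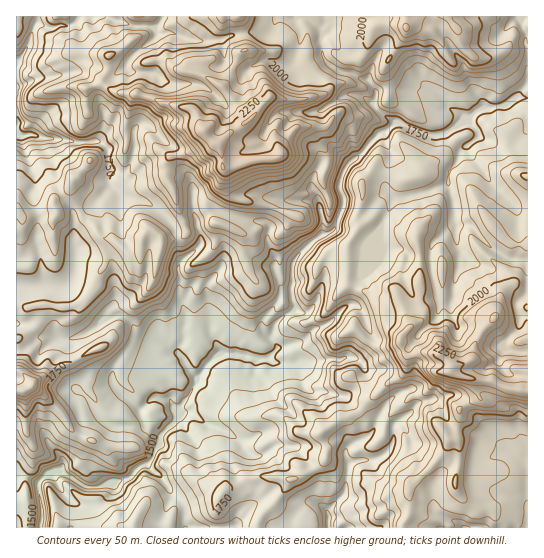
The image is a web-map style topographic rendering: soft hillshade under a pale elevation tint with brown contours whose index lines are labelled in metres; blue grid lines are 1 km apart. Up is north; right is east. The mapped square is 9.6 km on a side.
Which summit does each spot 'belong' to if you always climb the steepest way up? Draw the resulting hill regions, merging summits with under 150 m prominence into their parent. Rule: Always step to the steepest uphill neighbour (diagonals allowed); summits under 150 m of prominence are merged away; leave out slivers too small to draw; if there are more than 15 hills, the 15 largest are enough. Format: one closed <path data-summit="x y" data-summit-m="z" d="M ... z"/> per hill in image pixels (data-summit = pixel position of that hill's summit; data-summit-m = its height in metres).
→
<path data-summit="205 130" data-summit-m="2346" d="M306 16l-290 1 1 307 17-3 27 18 10 0 18-7 14-12 16-5 9 4 10 14 23 8 16 11 20 27 8-13 16-13 14 0 20 6 12 0 10-10-6-11 2-11 10-11 12-6-4-19 2-29 17-19 11-8 14-6 9-26-4-12 0-9 7-16 14-11 20-23 5-1 9-8 6 0 26 12 15 0 23-16-6-6-10-5-11-12-23-5-18-2-15 0-5 3-10-12-32-11-10-8-2-6-3-26z"/><path data-summit="450 373" data-summit-m="2285" d="M527 97l-10 0-15 10-20 1-15 12-25 15-15 0-26-12-6 0-9 8-5 1-37 38-4 12 0 9 4 12-9 26-14 6-11 8-17 19-2 29 4 19-12 6-10 11-2 11 6 11-10 10-12 0-20-6-14 0-16 13-28 47 2 2 12-2 15 11 16 5 18 12 0 5-7 9 0 12 6 11 14 15 2 6-20 29 55 0 7-15 10-10 12 1 8 6 2 9 6 0 10 9 183-1z"/><path data-summit="23 391" data-summit-m="1996" d="M119 315l-16 5-14 12-18 7-10 0-27-18-18 4 1 150 10 2 11 7 8-9 13-4 5-10 11-11 10-31 8-6 4 0 9 10 7 2 28 0 3-4-4-11 14-13 16 3 7 11 12-16 8-16-6-6-8-15-17-14-28-11-10-14z"/><path data-summit="406 27" data-summit-m="2160" d="M521 16l-214 0 0 2 13 11 3 26 2 6 10 8 32 11 10 12 5-3 15 0 18 2 23 5 11 12 18 12 15-12 24-3 22-19 0-39-3-4 2-8-6-9z"/>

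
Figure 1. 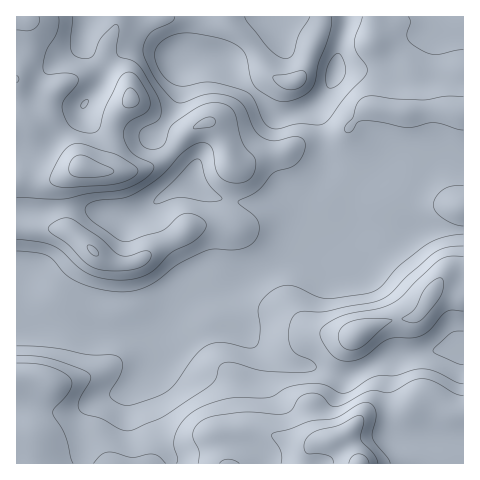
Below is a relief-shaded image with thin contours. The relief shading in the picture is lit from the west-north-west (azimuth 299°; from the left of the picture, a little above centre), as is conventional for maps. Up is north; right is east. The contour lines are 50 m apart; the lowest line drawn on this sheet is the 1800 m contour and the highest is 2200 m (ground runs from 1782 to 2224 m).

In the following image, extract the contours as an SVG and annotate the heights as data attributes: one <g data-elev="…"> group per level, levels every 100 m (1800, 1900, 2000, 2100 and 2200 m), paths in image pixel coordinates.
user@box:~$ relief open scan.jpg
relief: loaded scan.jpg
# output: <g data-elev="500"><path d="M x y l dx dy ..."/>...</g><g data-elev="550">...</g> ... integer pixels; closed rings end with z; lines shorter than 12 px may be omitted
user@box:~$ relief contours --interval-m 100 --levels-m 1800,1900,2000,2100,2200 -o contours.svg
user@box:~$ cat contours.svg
<g data-elev="1800"><path d="M329 88l-2-2-1-4 1-14 6-11 6-4 5 10 1 11-6 10-5 3z"/></g><g data-elev="1900"><path d="M17 251l21 2 10 3 6 4 13 15 16 9 22 6 20 2 12-2 13-5 29-21 25-13 10-2 17 1 10-1 9-4 6-6 3-9-1-9-5-6-14-11-1-3 19-10 17-19 16-4 7-4 7-11 1-6 0-5-3-3-4-2-24 4-12-4-8-8-11-24-5-5-8-4-12-2-10 0-27 9-5-1-4-3-18-23-10-19-1-8 2-8 5-8 21-11 3-3 0-2"/><path d="M463 234l-21 3-15 7-28 22-19 21-11 6-42 6-10-2-25-11-8 0-8 2-11 9-6 9-1 6 2 21-1 9-3 5-8 1-26-6-14 3-12 10-20 27-7 8-12 7-25 8-12-1-7-4-3-4 0-5 9-13 3-9 0-8-5-5-6-1-23 0-40-8-31-1"/><path d="M154 203l0-3 4-5 32-32 7-4 4 2 4 15 3 7 14 16-3 2-10 1-30-4-20 5z"/><path d="M463 185l-11 1-8 3-8 7-3 8 3 7 6 7 11 6 10 2"/><path d="M463 96l-17 0-23 4-56-4-9 6-5 15-9 12 2 3 4 0 7-9 8-2 42 7 28-5 28 7"/><path d="M285 89l9 0 8-3 4-8-1-6-5-1-27 5 0 2 3 5z"/></g><g data-elev="2000"><path d="M73 463l-8-28-11-18-1-5 1-3 15-18 3-6-1-6-8-7-14-6-14-2-18-1"/><path d="M166 463l-6-6-6-3-6 0-16 3-22-5-8 2-9 9"/><path d="M463 384l-7-2-22-11-14-2-24 7-21 1-8 3-16 11-7 2-5-1-16-8-14 0-21 3-19 10-33 1-15 2-25 10-8 6-7 8-5 9-2 8 0 6 3 11 0 5"/><path d="M112 271l17-1 11-3 9-5 2-5 0-4-5-2-17 5-10-1-20-18-30-19-9 1-11 8-1 2 2 3 18 12 20 20 10 5z"/><path d="M463 256l-14 0-8 3-8 6-37 36-15 7-31 5-12 5-15 9-3 3 0 5 6 12 8 10 8 4 11 0 11-4 18-14 7-4 7-1 17 0 11-4 7-5 10-13 6-5 5-1 11 1"/><path d="M17 197l46 2 26-6 31-3 11-3 11-6 8-7 4-6-2-4-14-7-7-5-7-14 0-7 3-7 19-12 4-7 0-6-4-8-7-13-6-5-7-1-7 6-13 28-6 20-3 5-7 2-9-1-8-4-6-5-4-11-1-8 3-6 12-14 1-6-3-3-6-2-22 1-3-1-1-5 3-18 12-19 1-14"/><path d="M194 129l19-3 2-3 0-4-4-2-6 1-9 6z"/></g><g data-elev="2100"><path d="M239 463l-5-3-6-1-5 1-4 3"/><path d="M390 463l-2-5-15-19-1-6 4-14 0-7-4-7-7-3-8 3-22 13-24 3-21 8-17 4-1 4 9 16 0 10"/><path d="M83 178l22-2 6-2 3-3-27-14-9-2-7 5-2 11 4 5z"/></g><g data-elev="2200"><path d="M369 463l-4-7-7-2-6 2-3 7"/></g>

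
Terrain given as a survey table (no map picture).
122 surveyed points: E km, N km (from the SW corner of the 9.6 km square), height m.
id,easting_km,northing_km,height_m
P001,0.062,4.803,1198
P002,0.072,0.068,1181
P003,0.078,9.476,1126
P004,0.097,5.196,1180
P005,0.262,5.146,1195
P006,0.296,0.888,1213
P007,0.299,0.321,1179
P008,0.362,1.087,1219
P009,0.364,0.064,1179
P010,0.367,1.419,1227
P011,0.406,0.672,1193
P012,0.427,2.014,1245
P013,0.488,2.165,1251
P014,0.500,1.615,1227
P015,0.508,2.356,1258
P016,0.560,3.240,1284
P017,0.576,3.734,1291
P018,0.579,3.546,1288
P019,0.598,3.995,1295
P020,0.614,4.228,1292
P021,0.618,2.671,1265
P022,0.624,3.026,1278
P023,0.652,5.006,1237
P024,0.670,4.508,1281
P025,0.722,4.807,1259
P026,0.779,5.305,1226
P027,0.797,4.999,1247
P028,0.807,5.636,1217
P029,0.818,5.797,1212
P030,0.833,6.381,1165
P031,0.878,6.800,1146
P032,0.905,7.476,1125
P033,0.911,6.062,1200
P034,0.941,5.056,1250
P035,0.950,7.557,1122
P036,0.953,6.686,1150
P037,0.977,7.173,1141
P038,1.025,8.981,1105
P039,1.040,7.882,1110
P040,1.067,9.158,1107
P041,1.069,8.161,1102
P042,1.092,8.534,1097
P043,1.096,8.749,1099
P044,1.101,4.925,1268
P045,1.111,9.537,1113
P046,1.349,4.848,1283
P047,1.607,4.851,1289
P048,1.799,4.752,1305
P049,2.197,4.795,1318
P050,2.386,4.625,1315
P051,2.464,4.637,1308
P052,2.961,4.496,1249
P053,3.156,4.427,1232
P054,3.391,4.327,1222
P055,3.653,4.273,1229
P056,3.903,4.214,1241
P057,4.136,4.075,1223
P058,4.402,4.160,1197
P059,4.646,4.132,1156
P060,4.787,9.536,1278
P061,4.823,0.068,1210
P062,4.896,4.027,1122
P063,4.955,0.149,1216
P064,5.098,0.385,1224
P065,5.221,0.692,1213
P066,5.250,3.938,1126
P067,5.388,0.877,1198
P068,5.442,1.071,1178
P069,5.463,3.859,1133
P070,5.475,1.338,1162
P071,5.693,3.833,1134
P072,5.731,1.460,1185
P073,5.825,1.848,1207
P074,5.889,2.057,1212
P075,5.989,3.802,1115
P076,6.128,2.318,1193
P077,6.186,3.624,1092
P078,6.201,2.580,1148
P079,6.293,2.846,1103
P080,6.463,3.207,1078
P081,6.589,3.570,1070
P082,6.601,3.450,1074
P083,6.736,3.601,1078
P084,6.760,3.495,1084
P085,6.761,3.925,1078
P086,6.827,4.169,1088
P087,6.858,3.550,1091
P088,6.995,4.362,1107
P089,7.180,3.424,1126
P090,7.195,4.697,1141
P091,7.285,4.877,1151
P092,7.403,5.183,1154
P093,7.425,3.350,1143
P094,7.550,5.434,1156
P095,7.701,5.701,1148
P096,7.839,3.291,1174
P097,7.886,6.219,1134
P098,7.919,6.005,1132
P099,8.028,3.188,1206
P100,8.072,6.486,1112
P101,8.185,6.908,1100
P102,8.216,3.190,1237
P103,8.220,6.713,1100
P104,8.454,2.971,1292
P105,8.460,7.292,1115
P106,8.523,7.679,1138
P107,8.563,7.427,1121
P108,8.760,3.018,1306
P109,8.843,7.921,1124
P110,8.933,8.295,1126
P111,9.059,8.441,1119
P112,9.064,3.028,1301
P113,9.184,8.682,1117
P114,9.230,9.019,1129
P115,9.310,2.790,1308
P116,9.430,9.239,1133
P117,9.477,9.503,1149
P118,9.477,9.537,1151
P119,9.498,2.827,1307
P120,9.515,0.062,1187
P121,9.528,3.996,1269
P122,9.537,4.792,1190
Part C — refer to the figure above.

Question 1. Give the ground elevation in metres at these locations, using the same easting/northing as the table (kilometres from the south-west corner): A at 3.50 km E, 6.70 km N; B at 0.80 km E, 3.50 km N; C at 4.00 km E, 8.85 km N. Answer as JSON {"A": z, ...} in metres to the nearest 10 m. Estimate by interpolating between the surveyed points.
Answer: {"A": 1270, "B": 1290, "C": 1270}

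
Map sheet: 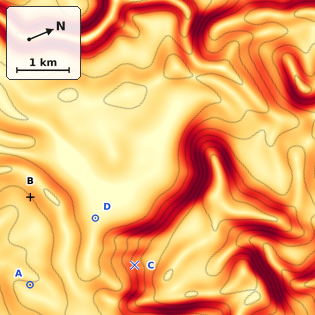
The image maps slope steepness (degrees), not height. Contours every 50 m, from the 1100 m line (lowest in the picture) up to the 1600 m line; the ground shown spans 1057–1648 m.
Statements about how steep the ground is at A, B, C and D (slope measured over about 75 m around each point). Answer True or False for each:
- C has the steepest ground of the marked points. True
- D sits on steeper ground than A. False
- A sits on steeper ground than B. False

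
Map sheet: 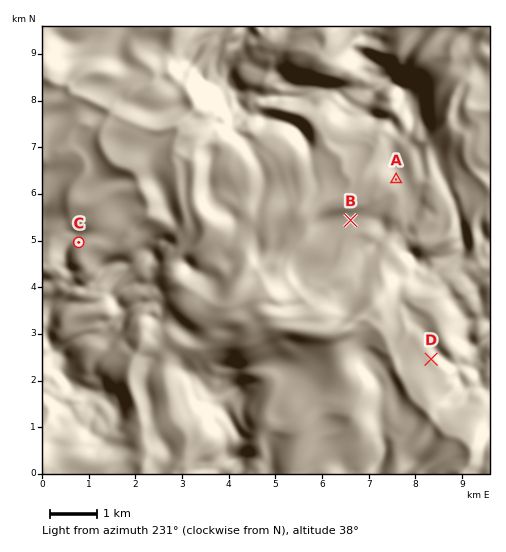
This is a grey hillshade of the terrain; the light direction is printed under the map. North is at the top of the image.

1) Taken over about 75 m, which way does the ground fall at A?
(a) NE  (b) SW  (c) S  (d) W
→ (b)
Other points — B N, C SE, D SW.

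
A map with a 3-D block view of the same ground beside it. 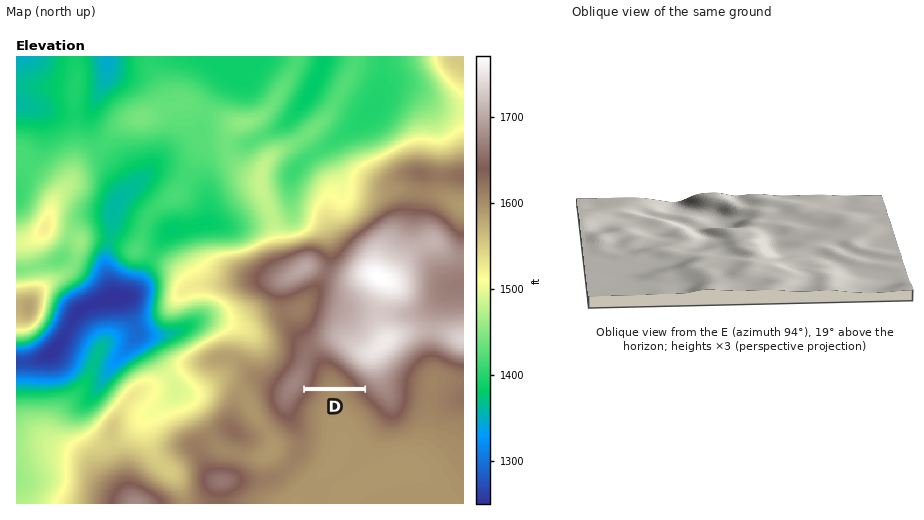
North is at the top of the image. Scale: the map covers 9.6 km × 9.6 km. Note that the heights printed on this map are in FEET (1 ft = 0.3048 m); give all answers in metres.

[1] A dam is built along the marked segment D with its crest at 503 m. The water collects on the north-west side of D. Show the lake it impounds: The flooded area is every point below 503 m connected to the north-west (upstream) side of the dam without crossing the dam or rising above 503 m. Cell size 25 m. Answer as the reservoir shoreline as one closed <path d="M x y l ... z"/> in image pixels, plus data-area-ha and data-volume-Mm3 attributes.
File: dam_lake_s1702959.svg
<path d="M326 357l-7 0-4 4-4 16-4 10 55 0-22-22-14-8z" data-area-ha="48" data-volume-Mm3="3.21"/>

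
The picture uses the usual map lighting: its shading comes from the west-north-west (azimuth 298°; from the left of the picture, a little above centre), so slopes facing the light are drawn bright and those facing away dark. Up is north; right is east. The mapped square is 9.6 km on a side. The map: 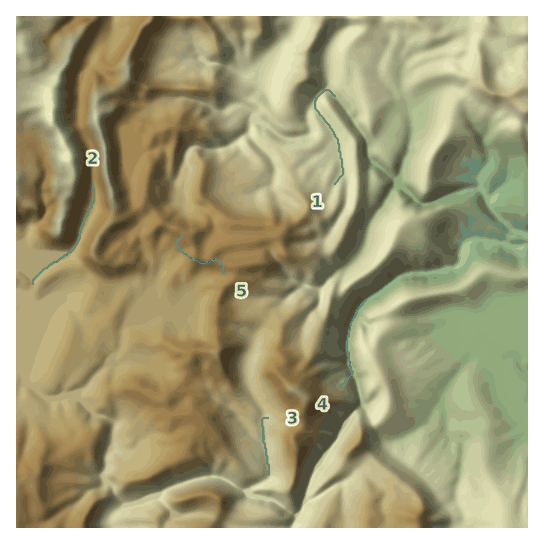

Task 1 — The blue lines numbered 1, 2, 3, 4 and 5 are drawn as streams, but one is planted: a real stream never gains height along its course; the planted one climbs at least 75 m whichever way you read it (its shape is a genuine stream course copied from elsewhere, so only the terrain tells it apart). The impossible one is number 5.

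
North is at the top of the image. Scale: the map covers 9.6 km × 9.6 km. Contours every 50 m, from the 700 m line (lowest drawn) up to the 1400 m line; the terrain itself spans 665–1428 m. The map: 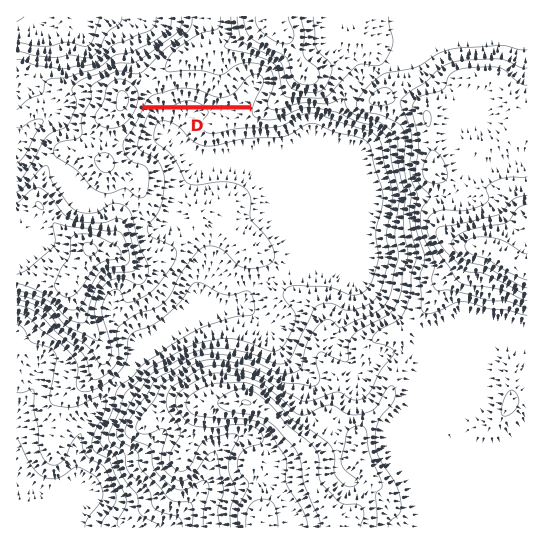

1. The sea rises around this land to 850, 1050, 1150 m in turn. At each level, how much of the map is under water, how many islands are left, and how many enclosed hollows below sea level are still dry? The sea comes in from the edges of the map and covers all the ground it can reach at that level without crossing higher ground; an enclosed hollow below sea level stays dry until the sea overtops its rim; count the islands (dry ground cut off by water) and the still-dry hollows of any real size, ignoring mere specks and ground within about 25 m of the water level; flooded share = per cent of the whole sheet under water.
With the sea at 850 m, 11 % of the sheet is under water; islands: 0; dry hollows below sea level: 0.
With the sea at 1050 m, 50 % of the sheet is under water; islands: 1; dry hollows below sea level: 0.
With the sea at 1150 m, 79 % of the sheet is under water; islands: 1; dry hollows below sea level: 0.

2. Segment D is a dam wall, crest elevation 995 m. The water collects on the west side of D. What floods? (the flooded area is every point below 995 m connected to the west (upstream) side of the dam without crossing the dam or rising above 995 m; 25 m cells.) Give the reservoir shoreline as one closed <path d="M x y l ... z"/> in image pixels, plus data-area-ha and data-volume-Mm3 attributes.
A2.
<path d="M258 76l-1 0-2 0-1 0-1 0-1 1-1 0-1 0-1 1 0 1-1 0-1 1 0 1-1 0-1 1 0 1-1 0 0 2-1 0 0 1-1 1-1 0 0 1-1 1 0 1-1 1-1 1-1 1-2 0 0 1-1 1-1 0 0 1-2 0 0 1-1 0-1 0-1 1-1 1-1 0-1 0-2 0-1 0-1 0-2 0-1 0-1 0-2 0 0-1-1-1-1 0-1 0-1-1-1 0-1 0-1-1-1 0-1 0-1-1 0-1-2 0-1-1-1 0-2 0 0-1-1 0-1 0-2 0-1 0-1 0-1-1-1-1-1 0-1 0-2 0-1 0-1 0-2 0-1 0-1 0-2 0-1 0-1 0-1 1-1 1-1 0-1 0-1 0-1 1-1 0-1 0-1 1-1 0-1 0-1 0-1 1-1 1-1 0-1 0-2 0-1 0-1 0 0 1-2 0-1 0-1 1-2 0 0 1-1 1-1 0 0 1-1 1-1 0 0 1 0 1-1 1-1 1 1 0 1 0 2 0 1 0 1 0 2 0 1 0 1 0 2 0 1 0 1 0 2 0 1 0 1 0 2 0 1 0 1 0 2 0 1 0 1 0 2 0 1 0 1 0 2 0 1 0 1 0 2 0 1 0 1 0 2 0 1 0 1 0 2 0 1 0 1 0 2 0 1 0 1 0 2 0 1 0 1 0 2 0 1 0 1 0 2 0 1 0 1 0 2 0 1 0 1 0 2 0 1 0 1 0 2 0 1 0 1 0 2 0 1 0 1 0 2 0 1 0 1 0 2 0 1 0 1 0 2 0 1 0 1 0 2 0 1 0 1 0 2 0 1 0 1 0 2 0 1 0 1 0 2 0 1 0 1 0 1 0 0-2 1 0 0-1 0-1 0-2 1 0 1-1 0-1 0-1 1-1 0-1 1-1 0-2 1 0 1-1 0-1 1 0 0-2 1 0 0-1 0-1 0-2 0-1 0-1 0-2-1-1-1-1-1-1z" data-area-ha="53" data-volume-Mm3="9.37"/>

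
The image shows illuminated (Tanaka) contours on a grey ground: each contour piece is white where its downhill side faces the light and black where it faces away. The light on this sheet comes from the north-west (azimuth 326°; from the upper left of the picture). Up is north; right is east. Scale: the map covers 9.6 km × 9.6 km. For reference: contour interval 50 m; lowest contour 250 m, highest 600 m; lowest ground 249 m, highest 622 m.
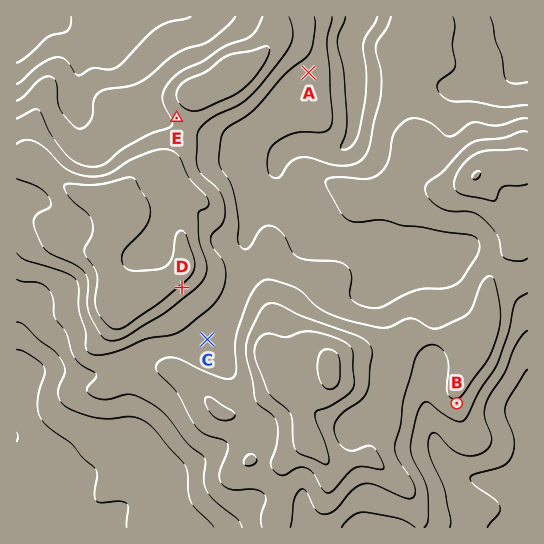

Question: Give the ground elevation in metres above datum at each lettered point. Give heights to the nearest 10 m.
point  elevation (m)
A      380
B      440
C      430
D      540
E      460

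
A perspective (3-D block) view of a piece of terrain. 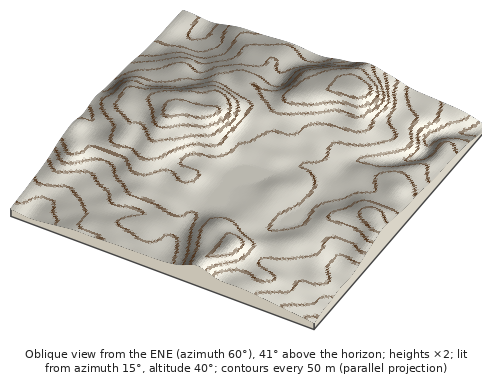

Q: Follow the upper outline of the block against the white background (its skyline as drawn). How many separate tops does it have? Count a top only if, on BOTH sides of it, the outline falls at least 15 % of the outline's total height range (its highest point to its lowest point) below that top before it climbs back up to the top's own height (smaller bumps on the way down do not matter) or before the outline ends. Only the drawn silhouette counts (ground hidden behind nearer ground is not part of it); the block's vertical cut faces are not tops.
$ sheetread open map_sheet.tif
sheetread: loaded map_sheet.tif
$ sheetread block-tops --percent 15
1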